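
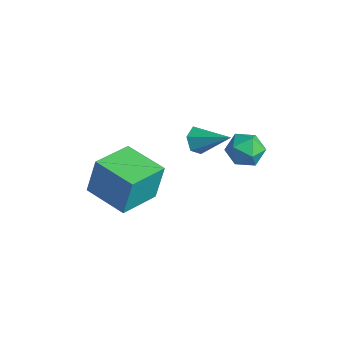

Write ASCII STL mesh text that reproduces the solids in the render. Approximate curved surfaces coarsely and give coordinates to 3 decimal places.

solid 
facet normal -0.972 -0.220 0.081
outer loop
vertex -3.273 -2.603 -2.006
vertex -3.723 -0.783 -2.462
vertex -3.313 -3.018 -3.624
endloop
endfacet
facet normal 0.234 -0.943 0.236
outer loop
vertex -1.457 -2.597 -3.778
vertex -3.273 -2.603 -2.006
vertex -3.313 -3.018 -3.624
endloop
endfacet
facet normal -0.972 -0.221 0.081
outer loop
vertex -3.313 -3.018 -3.624
vertex -3.723 -0.783 -2.462
vertex -3.764 -1.198 -4.079
endloop
endfacet
facet normal -0.024 -0.248 -0.968
outer loop
vertex -3.764 -1.198 -4.079
vertex -1.457 -2.597 -3.778
vertex -3.313 -3.018 -3.624
endloop
endfacet
facet normal 0.024 0.249 0.968
outer loop
vertex -3.273 -2.603 -2.006
vertex -1.867 -0.362 -2.616
vertex -3.723 -0.783 -2.462
endloop
endfacet
facet normal 0.234 -0.943 0.236
outer loop
vertex -1.416 -2.182 -2.161
vertex -3.273 -2.603 -2.006
vertex -1.457 -2.597 -3.778
endloop
endfacet
facet normal 0.025 0.248 0.968
outer loop
vertex -1.416 -2.182 -2.161
vertex -1.867 -0.362 -2.616
vertex -3.273 -2.603 -2.006
endloop
endfacet
facet normal -0.234 0.943 -0.236
outer loop
vertex -3.723 -0.783 -2.462
vertex -1.867 -0.362 -2.616
vertex -3.764 -1.198 -4.079
endloop
endfacet
facet normal -0.024 -0.249 -0.968
outer loop
vertex -1.907 -0.777 -4.234
vertex -1.457 -2.597 -3.778
vertex -3.764 -1.198 -4.079
endloop
endfacet
facet normal -0.234 0.943 -0.236
outer loop
vertex -3.764 -1.198 -4.079
vertex -1.867 -0.362 -2.616
vertex -1.907 -0.777 -4.234
endloop
endfacet
facet normal 0.972 0.220 -0.081
outer loop
vertex -1.907 -0.777 -4.234
vertex -1.416 -2.182 -2.161
vertex -1.457 -2.597 -3.778
endloop
endfacet
facet normal 0.972 0.221 -0.081
outer loop
vertex -1.867 -0.362 -2.616
vertex -1.416 -2.182 -2.161
vertex -1.907 -0.777 -4.234
endloop
endfacet
facet normal -0.771 -0.398 -0.497
outer loop
vertex -2.803 2.079 -3.937
vertex -3.196 2.172 -3.402
vertex -3.143 2.652 -3.868
endloop
endfacet
facet normal 0.613 0.442 -0.655
outer loop
vertex -2.803 2.079 -3.937
vertex -3.143 2.652 -3.868
vertex -1.884 2.848 -2.558
endloop
endfacet
facet normal -0.771 -0.398 -0.497
outer loop
vertex -3.143 2.652 -3.868
vertex -3.196 2.172 -3.402
vertex -3.536 2.745 -3.333
endloop
endfacet
facet normal 0.014 0.987 -0.161
outer loop
vertex -3.143 2.652 -3.868
vertex -3.536 2.745 -3.333
vertex -1.884 2.848 -2.558
endloop
endfacet
facet normal -0.772 -0.398 -0.496
outer loop
vertex -3.536 2.745 -3.333
vertex -3.196 2.172 -3.402
vertex -3.588 2.266 -2.868
endloop
endfacet
facet normal -0.348 0.672 0.653
outer loop
vertex -3.536 2.745 -3.333
vertex -3.588 2.266 -2.868
vertex -1.884 2.848 -2.558
endloop
endfacet
facet normal -0.772 -0.398 -0.496
outer loop
vertex -3.588 2.266 -2.868
vertex -3.196 2.172 -3.402
vertex -3.248 1.693 -2.937
endloop
endfacet
facet normal -0.114 -0.185 0.976
outer loop
vertex -3.588 2.266 -2.868
vertex -3.248 1.693 -2.937
vertex -1.884 2.848 -2.558
endloop
endfacet
facet normal -0.772 -0.398 -0.496
outer loop
vertex -3.248 1.693 -2.937
vertex -3.196 2.172 -3.402
vertex -2.856 1.599 -3.472
endloop
endfacet
facet normal 0.484 -0.730 0.483
outer loop
vertex -3.248 1.693 -2.937
vertex -2.856 1.599 -3.472
vertex -1.884 2.848 -2.558
endloop
endfacet
facet normal -0.771 -0.397 -0.498
outer loop
vertex -2.856 1.599 -3.472
vertex -3.196 2.172 -3.402
vertex -2.803 2.079 -3.937
endloop
endfacet
facet normal 0.847 -0.416 -0.332
outer loop
vertex -2.856 1.599 -3.472
vertex -2.803 2.079 -3.937
vertex -1.884 2.848 -2.558
endloop
endfacet
facet normal -0.525 0.804 -0.279
outer loop
vertex -0.849 3.368 -2.968
vertex -1.575 2.984 -2.708
vertex -1.123 3.47 -2.157
endloop
endfacet
facet normal 0.135 0.988 -0.079
outer loop
vertex -0.849 3.368 -2.968
vertex -1.123 3.47 -2.157
vertex -0.285 3.343 -2.316
endloop
endfacet
facet normal 0.596 0.635 -0.491
outer loop
vertex -0.849 3.368 -2.968
vertex -0.285 3.343 -2.316
vertex -0.219 2.779 -2.965
endloop
endfacet
facet normal 0.222 0.233 -0.947
outer loop
vertex -0.849 3.368 -2.968
vertex -0.219 2.779 -2.965
vertex -1.016 2.557 -3.207
endloop
endfacet
facet normal -0.470 0.337 -0.815
outer loop
vertex -0.849 3.368 -2.968
vertex -1.016 2.557 -3.207
vertex -1.575 2.984 -2.708
endloop
endfacet
facet normal 0.230 0.770 0.596
outer loop
vertex -0.285 3.343 -2.316
vertex -1.123 3.47 -2.157
vertex -0.664 2.943 -1.653
endloop
endfacet
facet normal -0.838 0.473 0.271
outer loop
vertex -1.123 3.47 -2.157
vertex -1.575 2.984 -2.708
vertex -1.461 2.721 -1.895
endloop
endfacet
facet normal -0.750 -0.282 -0.599
outer loop
vertex -1.575 2.984 -2.708
vertex -1.016 2.557 -3.207
vertex -1.395 2.157 -2.544
endloop
endfacet
facet normal 0.372 -0.452 -0.811
outer loop
vertex -1.016 2.557 -3.207
vertex -0.219 2.779 -2.965
vertex -0.557 2.03 -2.703
endloop
endfacet
facet normal 0.977 0.198 -0.073
outer loop
vertex -0.219 2.779 -2.965
vertex -0.285 3.343 -2.316
vertex -0.105 2.516 -2.152
endloop
endfacet
facet normal -0.222 -0.233 0.947
outer loop
vertex -0.831 2.132 -1.892
vertex -0.664 2.943 -1.653
vertex -1.461 2.721 -1.895
endloop
endfacet
facet normal -0.596 -0.635 0.491
outer loop
vertex -0.831 2.132 -1.892
vertex -1.461 2.721 -1.895
vertex -1.395 2.157 -2.544
endloop
endfacet
facet normal -0.135 -0.988 0.079
outer loop
vertex -0.831 2.132 -1.892
vertex -1.395 2.157 -2.544
vertex -0.557 2.03 -2.703
endloop
endfacet
facet normal 0.525 -0.804 0.279
outer loop
vertex -0.831 2.132 -1.892
vertex -0.557 2.03 -2.703
vertex -0.105 2.516 -2.152
endloop
endfacet
facet normal 0.470 -0.337 0.815
outer loop
vertex -0.831 2.132 -1.892
vertex -0.105 2.516 -2.152
vertex -0.664 2.943 -1.653
endloop
endfacet
facet normal -0.372 0.452 0.811
outer loop
vertex -1.461 2.721 -1.895
vertex -0.664 2.943 -1.653
vertex -1.123 3.47 -2.157
endloop
endfacet
facet normal -0.977 -0.198 0.073
outer loop
vertex -1.395 2.157 -2.544
vertex -1.461 2.721 -1.895
vertex -1.575 2.984 -2.708
endloop
endfacet
facet normal -0.230 -0.770 -0.596
outer loop
vertex -0.557 2.03 -2.703
vertex -1.395 2.157 -2.544
vertex -1.016 2.557 -3.207
endloop
endfacet
facet normal 0.838 -0.473 -0.271
outer loop
vertex -0.105 2.516 -2.152
vertex -0.557 2.03 -2.703
vertex -0.219 2.779 -2.965
endloop
endfacet
facet normal 0.750 0.282 0.599
outer loop
vertex -0.664 2.943 -1.653
vertex -0.105 2.516 -2.152
vertex -0.285 3.343 -2.316
endloop
endfacet

endsolid


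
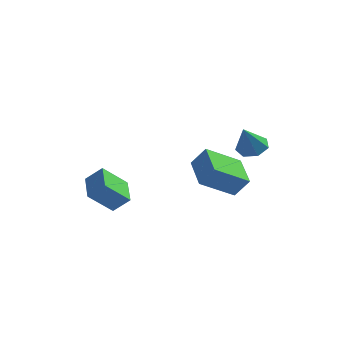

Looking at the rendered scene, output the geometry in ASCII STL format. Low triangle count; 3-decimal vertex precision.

solid 
facet normal -0.585 -0.045 -0.809
outer loop
vertex 1.291 -1.999 -0.49
vertex 0.335 -0.311 0.107
vertex 2.736 -0.787 -1.603
endloop
endfacet
facet normal 0.471 -0.832 -0.294
outer loop
vertex 3.485 -0.729 -0.567
vertex 1.291 -1.999 -0.49
vertex 2.736 -0.787 -1.603
endloop
endfacet
facet normal -0.586 -0.046 -0.809
outer loop
vertex 2.736 -0.787 -1.603
vertex 0.335 -0.311 0.107
vertex 1.779 0.901 -1.006
endloop
endfacet
facet normal 0.660 0.554 -0.508
outer loop
vertex 1.779 0.901 -1.006
vertex 3.485 -0.729 -0.567
vertex 2.736 -0.787 -1.603
endloop
endfacet
facet normal -0.660 -0.553 0.508
outer loop
vertex 1.291 -1.999 -0.49
vertex 1.084 -0.253 1.143
vertex 0.335 -0.311 0.107
endloop
endfacet
facet normal 0.471 -0.832 -0.294
outer loop
vertex 2.041 -1.941 0.546
vertex 1.291 -1.999 -0.49
vertex 3.485 -0.729 -0.567
endloop
endfacet
facet normal -0.659 -0.554 0.508
outer loop
vertex 2.041 -1.941 0.546
vertex 1.084 -0.253 1.143
vertex 1.291 -1.999 -0.49
endloop
endfacet
facet normal -0.471 0.832 0.294
outer loop
vertex 0.335 -0.311 0.107
vertex 1.084 -0.253 1.143
vertex 1.779 0.901 -1.006
endloop
endfacet
facet normal 0.660 0.553 -0.509
outer loop
vertex 2.529 0.959 0.03
vertex 3.485 -0.729 -0.567
vertex 1.779 0.901 -1.006
endloop
endfacet
facet normal -0.471 0.832 0.294
outer loop
vertex 1.779 0.901 -1.006
vertex 1.084 -0.253 1.143
vertex 2.529 0.959 0.03
endloop
endfacet
facet normal 0.586 0.045 0.809
outer loop
vertex 2.529 0.959 0.03
vertex 2.041 -1.941 0.546
vertex 3.485 -0.729 -0.567
endloop
endfacet
facet normal 0.585 0.046 0.810
outer loop
vertex 1.084 -0.253 1.143
vertex 2.041 -1.941 0.546
vertex 2.529 0.959 0.03
endloop
endfacet
facet normal 0.129 0.511 -0.850
outer loop
vertex 3.031 2.403 -0.141
vertex 2.535 3.077 0.189
vertex 3.424 2.953 0.249
endloop
endfacet
facet normal 0.725 -0.659 0.199
outer loop
vertex 3.031 2.403 -0.141
vertex 3.424 2.953 0.249
vertex 2.305 2.163 1.711
endloop
endfacet
facet normal 0.129 0.511 -0.850
outer loop
vertex 3.424 2.953 0.249
vertex 2.535 3.077 0.189
vertex 3.148 3.597 0.594
endloop
endfacet
facet normal 0.791 0.011 0.612
outer loop
vertex 3.424 2.953 0.249
vertex 3.148 3.597 0.594
vertex 2.305 2.163 1.711
endloop
endfacet
facet normal 0.128 0.511 -0.850
outer loop
vertex 3.148 3.597 0.594
vertex 2.535 3.077 0.189
vertex 2.41 3.849 0.634
endloop
endfacet
facet normal 0.221 0.515 0.828
outer loop
vertex 3.148 3.597 0.594
vertex 2.41 3.849 0.634
vertex 2.305 2.163 1.711
endloop
endfacet
facet normal 0.127 0.511 -0.850
outer loop
vertex 2.41 3.849 0.634
vertex 2.535 3.077 0.189
vertex 1.766 3.52 0.34
endloop
endfacet
facet normal -0.554 0.472 0.685
outer loop
vertex 2.41 3.849 0.634
vertex 1.766 3.52 0.34
vertex 2.305 2.163 1.711
endloop
endfacet
facet normal 0.128 0.512 -0.849
outer loop
vertex 1.766 3.52 0.34
vertex 2.535 3.077 0.189
vertex 1.701 2.858 -0.069
endloop
endfacet
facet normal -0.953 -0.086 0.290
outer loop
vertex 1.766 3.52 0.34
vertex 1.701 2.858 -0.069
vertex 2.305 2.163 1.711
endloop
endfacet
facet normal 0.129 0.511 -0.850
outer loop
vertex 1.701 2.858 -0.069
vertex 2.535 3.077 0.189
vertex 2.264 2.36 -0.283
endloop
endfacet
facet normal -0.674 -0.737 -0.059
outer loop
vertex 1.701 2.858 -0.069
vertex 2.264 2.36 -0.283
vertex 2.305 2.163 1.711
endloop
endfacet
facet normal 0.129 0.511 -0.850
outer loop
vertex 2.264 2.36 -0.283
vertex 2.535 3.077 0.189
vertex 3.031 2.403 -0.141
endloop
endfacet
facet normal 0.074 -0.992 -0.100
outer loop
vertex 2.264 2.36 -0.283
vertex 3.031 2.403 -0.141
vertex 2.305 2.163 1.711
endloop
endfacet
facet normal -0.561 -0.469 0.682
outer loop
vertex -3.369 -2.552 -1.025
vertex -4.056 -1.038 -0.548
vertex -4.24 -2.691 -1.838
endloop
endfacet
facet normal 0.397 -0.876 -0.276
outer loop
vertex -3.224 -1.842 -3.072
vertex -3.369 -2.552 -1.025
vertex -4.24 -2.691 -1.838
endloop
endfacet
facet normal -0.562 -0.469 0.681
outer loop
vertex -4.24 -2.691 -1.838
vertex -4.056 -1.038 -0.548
vertex -4.927 -1.177 -1.362
endloop
endfacet
facet normal -0.726 -0.116 -0.678
outer loop
vertex -4.927 -1.177 -1.362
vertex -3.224 -1.842 -3.072
vertex -4.24 -2.691 -1.838
endloop
endfacet
facet normal 0.726 0.116 0.678
outer loop
vertex -3.369 -2.552 -1.025
vertex -3.04 -0.189 -1.782
vertex -4.056 -1.038 -0.548
endloop
endfacet
facet normal 0.397 -0.875 -0.276
outer loop
vertex -2.353 -1.703 -2.258
vertex -3.369 -2.552 -1.025
vertex -3.224 -1.842 -3.072
endloop
endfacet
facet normal 0.726 0.116 0.678
outer loop
vertex -2.353 -1.703 -2.258
vertex -3.04 -0.189 -1.782
vertex -3.369 -2.552 -1.025
endloop
endfacet
facet normal -0.397 0.875 0.275
outer loop
vertex -4.056 -1.038 -0.548
vertex -3.04 -0.189 -1.782
vertex -4.927 -1.177 -1.362
endloop
endfacet
facet normal -0.726 -0.116 -0.678
outer loop
vertex -3.911 -0.328 -2.595
vertex -3.224 -1.842 -3.072
vertex -4.927 -1.177 -1.362
endloop
endfacet
facet normal -0.397 0.875 0.276
outer loop
vertex -4.927 -1.177 -1.362
vertex -3.04 -0.189 -1.782
vertex -3.911 -0.328 -2.595
endloop
endfacet
facet normal 0.562 0.470 -0.681
outer loop
vertex -3.911 -0.328 -2.595
vertex -2.353 -1.703 -2.258
vertex -3.224 -1.842 -3.072
endloop
endfacet
facet normal 0.561 0.469 -0.682
outer loop
vertex -3.04 -0.189 -1.782
vertex -2.353 -1.703 -2.258
vertex -3.911 -0.328 -2.595
endloop
endfacet

endsolid


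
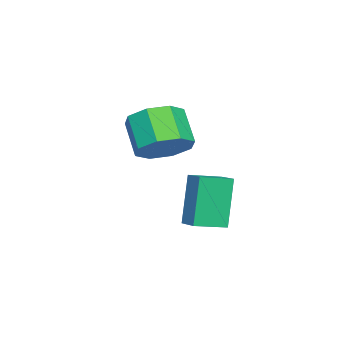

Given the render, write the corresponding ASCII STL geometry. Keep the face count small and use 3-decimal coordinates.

solid 
facet normal 0.514 0.423 -0.746
outer loop
vertex 2.751 -2.22 0.138
vertex 1.911 -2.249 -0.457
vertex 2.311 -1.568 0.204
endloop
endfacet
facet normal 0.652 0.373 0.660
outer loop
vertex 2.751 -2.22 0.138
vertex 2.311 -1.568 0.204
vertex 1.97 -2.862 1.273
endloop
endfacet
facet normal 0.651 0.374 0.660
outer loop
vertex 1.97 -2.862 1.273
vertex 2.311 -1.568 0.204
vertex 1.53 -2.21 1.338
endloop
endfacet
facet normal -0.515 -0.422 0.747
outer loop
vertex 1.97 -2.862 1.273
vertex 1.53 -2.21 1.338
vertex 1.129 -2.891 0.677
endloop
endfacet
facet normal 0.514 0.422 -0.746
outer loop
vertex 2.311 -1.568 0.204
vertex 1.911 -2.249 -0.457
vertex 1.637 -1.316 -0.118
endloop
endfacet
facet normal 0.066 0.848 0.526
outer loop
vertex 2.311 -1.568 0.204
vertex 1.637 -1.316 -0.118
vertex 1.53 -2.21 1.338
endloop
endfacet
facet normal 0.067 0.848 0.526
outer loop
vertex 1.53 -2.21 1.338
vertex 1.637 -1.316 -0.118
vertex 0.856 -1.958 1.017
endloop
endfacet
facet normal -0.514 -0.422 0.747
outer loop
vertex 1.53 -2.21 1.338
vertex 0.856 -1.958 1.017
vertex 1.129 -2.891 0.677
endloop
endfacet
facet normal 0.514 0.422 -0.747
outer loop
vertex 1.637 -1.316 -0.118
vertex 1.911 -2.249 -0.457
vertex 1.123 -1.61 -0.638
endloop
endfacet
facet normal -0.557 0.826 0.084
outer loop
vertex 1.637 -1.316 -0.118
vertex 1.123 -1.61 -0.638
vertex 0.856 -1.958 1.017
endloop
endfacet
facet normal -0.557 0.826 0.084
outer loop
vertex 0.856 -1.958 1.017
vertex 1.123 -1.61 -0.638
vertex 0.342 -2.252 0.497
endloop
endfacet
facet normal -0.514 -0.422 0.747
outer loop
vertex 0.856 -1.958 1.017
vertex 0.342 -2.252 0.497
vertex 1.129 -2.891 0.677
endloop
endfacet
facet normal 0.514 0.423 -0.746
outer loop
vertex 1.123 -1.61 -0.638
vertex 1.911 -2.249 -0.457
vertex 1.07 -2.278 -1.053
endloop
endfacet
facet normal -0.855 0.321 -0.407
outer loop
vertex 1.123 -1.61 -0.638
vertex 1.07 -2.278 -1.053
vertex 0.342 -2.252 0.497
endloop
endfacet
facet normal -0.855 0.321 -0.407
outer loop
vertex 0.342 -2.252 0.497
vertex 1.07 -2.278 -1.053
vertex 0.289 -2.92 0.082
endloop
endfacet
facet normal -0.514 -0.423 0.746
outer loop
vertex 0.342 -2.252 0.497
vertex 0.289 -2.92 0.082
vertex 1.129 -2.891 0.677
endloop
endfacet
facet normal 0.515 0.422 -0.747
outer loop
vertex 1.07 -2.278 -1.053
vertex 1.911 -2.249 -0.457
vertex 1.51 -2.93 -1.118
endloop
endfacet
facet normal -0.652 -0.374 -0.660
outer loop
vertex 1.07 -2.278 -1.053
vertex 1.51 -2.93 -1.118
vertex 0.289 -2.92 0.082
endloop
endfacet
facet normal -0.652 -0.373 -0.660
outer loop
vertex 0.289 -2.92 0.082
vertex 1.51 -2.93 -1.118
vertex 0.729 -3.572 0.016
endloop
endfacet
facet normal -0.514 -0.423 0.746
outer loop
vertex 0.289 -2.92 0.082
vertex 0.729 -3.572 0.016
vertex 1.129 -2.891 0.677
endloop
endfacet
facet normal 0.514 0.422 -0.747
outer loop
vertex 1.51 -2.93 -1.118
vertex 1.911 -2.249 -0.457
vertex 2.184 -3.182 -0.797
endloop
endfacet
facet normal -0.067 -0.848 -0.526
outer loop
vertex 1.51 -2.93 -1.118
vertex 2.184 -3.182 -0.797
vertex 0.729 -3.572 0.016
endloop
endfacet
facet normal -0.066 -0.848 -0.525
outer loop
vertex 0.729 -3.572 0.016
vertex 2.184 -3.182 -0.797
vertex 1.403 -3.824 0.338
endloop
endfacet
facet normal -0.514 -0.422 0.746
outer loop
vertex 0.729 -3.572 0.016
vertex 1.403 -3.824 0.338
vertex 1.129 -2.891 0.677
endloop
endfacet
facet normal 0.514 0.422 -0.747
outer loop
vertex 2.184 -3.182 -0.797
vertex 1.911 -2.249 -0.457
vertex 2.698 -2.888 -0.277
endloop
endfacet
facet normal 0.557 -0.826 -0.084
outer loop
vertex 2.184 -3.182 -0.797
vertex 2.698 -2.888 -0.277
vertex 1.403 -3.824 0.338
endloop
endfacet
facet normal 0.557 -0.826 -0.084
outer loop
vertex 1.403 -3.824 0.338
vertex 2.698 -2.888 -0.277
vertex 1.917 -3.53 0.858
endloop
endfacet
facet normal -0.514 -0.422 0.747
outer loop
vertex 1.403 -3.824 0.338
vertex 1.917 -3.53 0.858
vertex 1.129 -2.891 0.677
endloop
endfacet
facet normal 0.514 0.423 -0.746
outer loop
vertex 2.698 -2.888 -0.277
vertex 1.911 -2.249 -0.457
vertex 2.751 -2.22 0.138
endloop
endfacet
facet normal 0.855 -0.321 0.407
outer loop
vertex 2.698 -2.888 -0.277
vertex 2.751 -2.22 0.138
vertex 1.917 -3.53 0.858
endloop
endfacet
facet normal 0.855 -0.321 0.407
outer loop
vertex 1.917 -3.53 0.858
vertex 2.751 -2.22 0.138
vertex 1.97 -2.862 1.273
endloop
endfacet
facet normal -0.514 -0.423 0.746
outer loop
vertex 1.917 -3.53 0.858
vertex 1.97 -2.862 1.273
vertex 1.129 -2.891 0.677
endloop
endfacet
facet normal -0.711 -0.665 -0.227
outer loop
vertex 0.889 -1.809 -1.932
vertex 0.103 -0.883 -2.182
vertex 1.521 -1.809 -3.913
endloop
endfacet
facet normal 0.634 -0.747 0.202
outer loop
vertex 2.197 -1.177 -3.698
vertex 0.889 -1.809 -1.932
vertex 1.521 -1.809 -3.913
endloop
endfacet
facet normal -0.711 -0.665 -0.227
outer loop
vertex 1.521 -1.809 -3.913
vertex 0.103 -0.883 -2.182
vertex 0.735 -0.883 -4.164
endloop
endfacet
facet normal 0.304 -0.001 -0.953
outer loop
vertex 0.735 -0.883 -4.164
vertex 2.197 -1.177 -3.698
vertex 1.521 -1.809 -3.913
endloop
endfacet
facet normal -0.303 0.000 0.953
outer loop
vertex 0.889 -1.809 -1.932
vertex 0.779 -0.251 -1.967
vertex 0.103 -0.883 -2.182
endloop
endfacet
facet normal 0.634 -0.747 0.202
outer loop
vertex 1.565 -1.177 -1.716
vertex 0.889 -1.809 -1.932
vertex 2.197 -1.177 -3.698
endloop
endfacet
facet normal -0.304 -0.000 0.953
outer loop
vertex 1.565 -1.177 -1.716
vertex 0.779 -0.251 -1.967
vertex 0.889 -1.809 -1.932
endloop
endfacet
facet normal -0.634 0.747 -0.202
outer loop
vertex 0.103 -0.883 -2.182
vertex 0.779 -0.251 -1.967
vertex 0.735 -0.883 -4.164
endloop
endfacet
facet normal 0.304 0.001 -0.953
outer loop
vertex 1.411 -0.251 -3.948
vertex 2.197 -1.177 -3.698
vertex 0.735 -0.883 -4.164
endloop
endfacet
facet normal -0.634 0.747 -0.202
outer loop
vertex 0.735 -0.883 -4.164
vertex 0.779 -0.251 -1.967
vertex 1.411 -0.251 -3.948
endloop
endfacet
facet normal 0.711 0.665 0.227
outer loop
vertex 1.411 -0.251 -3.948
vertex 1.565 -1.177 -1.716
vertex 2.197 -1.177 -3.698
endloop
endfacet
facet normal 0.711 0.665 0.227
outer loop
vertex 0.779 -0.251 -1.967
vertex 1.565 -1.177 -1.716
vertex 1.411 -0.251 -3.948
endloop
endfacet

endsolid


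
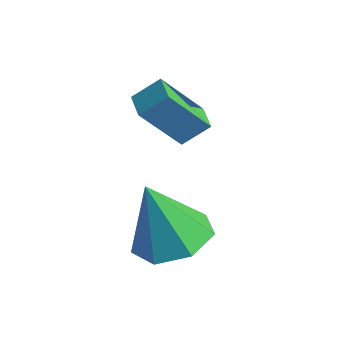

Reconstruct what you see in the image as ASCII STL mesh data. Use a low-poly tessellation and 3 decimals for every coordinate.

solid 
facet normal 0.229 0.230 -0.946
outer loop
vertex -0.243 2.03 1.355
vertex -1.047 1.444 1.018
vertex -1.039 2.464 1.268
endloop
endfacet
facet normal 0.286 0.663 0.692
outer loop
vertex -0.243 2.03 1.355
vertex -1.039 2.464 1.268
vertex -1.493 0.996 2.862
endloop
endfacet
facet normal 0.230 0.230 -0.946
outer loop
vertex -1.039 2.464 1.268
vertex -1.047 1.444 1.018
vertex -1.841 2.13 0.992
endloop
endfacet
facet normal -0.475 0.711 0.519
outer loop
vertex -1.039 2.464 1.268
vertex -1.841 2.13 0.992
vertex -1.493 0.996 2.862
endloop
endfacet
facet normal 0.229 0.230 -0.946
outer loop
vertex -1.841 2.13 0.992
vertex -1.047 1.444 1.018
vertex -2.045 1.28 0.736
endloop
endfacet
facet normal -0.952 0.148 0.267
outer loop
vertex -1.841 2.13 0.992
vertex -2.045 1.28 0.736
vertex -1.493 0.996 2.862
endloop
endfacet
facet normal 0.229 0.230 -0.946
outer loop
vertex -2.045 1.28 0.736
vertex -1.047 1.444 1.018
vertex -1.496 0.553 0.692
endloop
endfacet
facet normal -0.788 -0.603 0.124
outer loop
vertex -2.045 1.28 0.736
vertex -1.496 0.553 0.692
vertex -1.493 0.996 2.862
endloop
endfacet
facet normal 0.229 0.231 -0.946
outer loop
vertex -1.496 0.553 0.692
vertex -1.047 1.444 1.018
vertex -0.609 0.498 0.893
endloop
endfacet
facet normal -0.106 -0.974 0.199
outer loop
vertex -1.496 0.553 0.692
vertex -0.609 0.498 0.893
vertex -1.493 0.996 2.862
endloop
endfacet
facet normal 0.230 0.231 -0.945
outer loop
vertex -0.609 0.498 0.893
vertex -1.047 1.444 1.018
vertex -0.052 1.155 1.189
endloop
endfacet
facet normal 0.581 -0.688 0.435
outer loop
vertex -0.609 0.498 0.893
vertex -0.052 1.155 1.189
vertex -1.493 0.996 2.862
endloop
endfacet
facet normal 0.229 0.229 -0.946
outer loop
vertex -0.052 1.155 1.189
vertex -1.047 1.444 1.018
vertex -0.243 2.03 1.355
endloop
endfacet
facet normal 0.755 0.041 0.654
outer loop
vertex -0.052 1.155 1.189
vertex -0.243 2.03 1.355
vertex -1.493 0.996 2.862
endloop
endfacet
facet normal -0.883 0.465 0.061
outer loop
vertex -3.288 3.007 4.615
vertex -2.865 3.985 3.278
vertex -3.651 2.392 4.051
endloop
endfacet
facet normal -0.247 -0.572 0.782
outer loop
vertex -2.935 2.015 4.002
vertex -3.288 3.007 4.615
vertex -3.651 2.392 4.051
endloop
endfacet
facet normal -0.883 0.465 0.060
outer loop
vertex -3.651 2.392 4.051
vertex -2.865 3.985 3.278
vertex -3.227 3.37 2.714
endloop
endfacet
facet normal -0.398 -0.676 -0.620
outer loop
vertex -3.227 3.37 2.714
vertex -2.935 2.015 4.002
vertex -3.651 2.392 4.051
endloop
endfacet
facet normal 0.398 0.676 0.620
outer loop
vertex -3.288 3.007 4.615
vertex -2.149 3.608 3.229
vertex -2.865 3.985 3.278
endloop
endfacet
facet normal -0.248 -0.572 0.782
outer loop
vertex -2.573 2.63 4.566
vertex -3.288 3.007 4.615
vertex -2.935 2.015 4.002
endloop
endfacet
facet normal 0.399 0.675 0.620
outer loop
vertex -2.573 2.63 4.566
vertex -2.149 3.608 3.229
vertex -3.288 3.007 4.615
endloop
endfacet
facet normal 0.247 0.572 -0.782
outer loop
vertex -2.865 3.985 3.278
vertex -2.149 3.608 3.229
vertex -3.227 3.37 2.714
endloop
endfacet
facet normal -0.399 -0.676 -0.620
outer loop
vertex -2.512 2.993 2.665
vertex -2.935 2.015 4.002
vertex -3.227 3.37 2.714
endloop
endfacet
facet normal 0.248 0.571 -0.782
outer loop
vertex -3.227 3.37 2.714
vertex -2.149 3.608 3.229
vertex -2.512 2.993 2.665
endloop
endfacet
facet normal 0.883 -0.465 -0.060
outer loop
vertex -2.512 2.993 2.665
vertex -2.573 2.63 4.566
vertex -2.935 2.015 4.002
endloop
endfacet
facet normal 0.883 -0.466 -0.061
outer loop
vertex -2.149 3.608 3.229
vertex -2.573 2.63 4.566
vertex -2.512 2.993 2.665
endloop
endfacet

endsolid


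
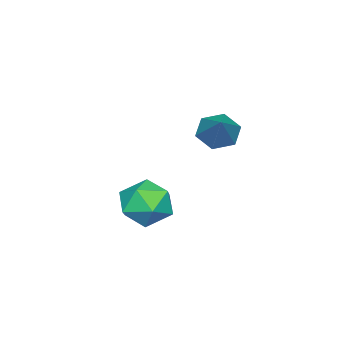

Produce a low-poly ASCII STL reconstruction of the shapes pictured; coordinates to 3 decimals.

solid 
facet normal -0.674 -0.422 -0.607
outer loop
vertex 1.681 1.873 2.515
vertex 1.14 1.817 3.155
vertex 1.147 2.503 2.67
endloop
endfacet
facet normal 0.588 0.625 -0.513
outer loop
vertex 1.681 1.873 2.515
vertex 1.147 2.503 2.67
vertex 2.46 2.643 4.345
endloop
endfacet
facet normal -0.673 -0.422 -0.607
outer loop
vertex 1.147 2.503 2.67
vertex 1.14 1.817 3.155
vertex 0.606 2.446 3.31
endloop
endfacet
facet normal -0.105 0.994 -0.001
outer loop
vertex 1.147 2.503 2.67
vertex 0.606 2.446 3.31
vertex 2.46 2.643 4.345
endloop
endfacet
facet normal -0.673 -0.422 -0.607
outer loop
vertex 0.606 2.446 3.31
vertex 1.14 1.817 3.155
vertex 0.599 1.76 3.795
endloop
endfacet
facet normal -0.459 0.516 0.723
outer loop
vertex 0.606 2.446 3.31
vertex 0.599 1.76 3.795
vertex 2.46 2.643 4.345
endloop
endfacet
facet normal -0.673 -0.422 -0.607
outer loop
vertex 0.599 1.76 3.795
vertex 1.14 1.817 3.155
vertex 1.133 1.131 3.64
endloop
endfacet
facet normal -0.119 -0.332 0.936
outer loop
vertex 0.599 1.76 3.795
vertex 1.133 1.131 3.64
vertex 2.46 2.643 4.345
endloop
endfacet
facet normal -0.674 -0.422 -0.607
outer loop
vertex 1.133 1.131 3.64
vertex 1.14 1.817 3.155
vertex 1.674 1.187 3.0
endloop
endfacet
facet normal 0.574 -0.701 0.424
outer loop
vertex 1.133 1.131 3.64
vertex 1.674 1.187 3.0
vertex 2.46 2.643 4.345
endloop
endfacet
facet normal -0.674 -0.422 -0.607
outer loop
vertex 1.674 1.187 3.0
vertex 1.14 1.817 3.155
vertex 1.681 1.873 2.515
endloop
endfacet
facet normal 0.927 -0.222 -0.301
outer loop
vertex 1.674 1.187 3.0
vertex 1.681 1.873 2.515
vertex 2.46 2.643 4.345
endloop
endfacet
facet normal -0.913 -0.260 0.314
outer loop
vertex 1.075 -0.226 -0.616
vertex 1.315 -1.336 -0.836
vertex 1.546 -0.89 0.206
endloop
endfacet
facet normal -0.684 0.324 0.654
outer loop
vertex 1.075 -0.226 -0.616
vertex 1.546 -0.89 0.206
vertex 1.917 0.195 0.056
endloop
endfacet
facet normal -0.543 0.823 0.165
outer loop
vertex 1.075 -0.226 -0.616
vertex 1.917 0.195 0.056
vertex 1.914 0.42 -1.079
endloop
endfacet
facet normal -0.686 0.548 -0.478
outer loop
vertex 1.075 -0.226 -0.616
vertex 1.914 0.42 -1.079
vertex 1.542 -0.526 -1.63
endloop
endfacet
facet normal -0.915 -0.121 -0.385
outer loop
vertex 1.075 -0.226 -0.616
vertex 1.542 -0.526 -1.63
vertex 1.315 -1.336 -0.836
endloop
endfacet
facet normal -0.072 0.161 0.984
outer loop
vertex 1.917 0.195 0.056
vertex 1.546 -0.89 0.206
vertex 2.678 -0.654 0.25
endloop
endfacet
facet normal -0.443 -0.784 0.434
outer loop
vertex 1.546 -0.89 0.206
vertex 1.315 -1.336 -0.836
vertex 2.306 -1.6 -0.301
endloop
endfacet
facet normal -0.446 -0.560 -0.698
outer loop
vertex 1.315 -1.336 -0.836
vertex 1.542 -0.526 -1.63
vertex 2.303 -1.375 -1.436
endloop
endfacet
facet normal -0.076 0.524 -0.848
outer loop
vertex 1.542 -0.526 -1.63
vertex 1.914 0.42 -1.079
vertex 2.674 -0.29 -1.586
endloop
endfacet
facet normal 0.155 0.969 0.192
outer loop
vertex 1.914 0.42 -1.079
vertex 1.917 0.195 0.056
vertex 2.905 0.156 -0.544
endloop
endfacet
facet normal 0.686 -0.548 0.478
outer loop
vertex 3.145 -0.954 -0.764
vertex 2.678 -0.654 0.25
vertex 2.306 -1.6 -0.301
endloop
endfacet
facet normal 0.543 -0.823 -0.165
outer loop
vertex 3.145 -0.954 -0.764
vertex 2.306 -1.6 -0.301
vertex 2.303 -1.375 -1.436
endloop
endfacet
facet normal 0.684 -0.324 -0.654
outer loop
vertex 3.145 -0.954 -0.764
vertex 2.303 -1.375 -1.436
vertex 2.674 -0.29 -1.586
endloop
endfacet
facet normal 0.913 0.260 -0.314
outer loop
vertex 3.145 -0.954 -0.764
vertex 2.674 -0.29 -1.586
vertex 2.905 0.156 -0.544
endloop
endfacet
facet normal 0.915 0.121 0.385
outer loop
vertex 3.145 -0.954 -0.764
vertex 2.905 0.156 -0.544
vertex 2.678 -0.654 0.25
endloop
endfacet
facet normal 0.076 -0.524 0.848
outer loop
vertex 2.306 -1.6 -0.301
vertex 2.678 -0.654 0.25
vertex 1.546 -0.89 0.206
endloop
endfacet
facet normal -0.155 -0.969 -0.192
outer loop
vertex 2.303 -1.375 -1.436
vertex 2.306 -1.6 -0.301
vertex 1.315 -1.336 -0.836
endloop
endfacet
facet normal 0.072 -0.161 -0.984
outer loop
vertex 2.674 -0.29 -1.586
vertex 2.303 -1.375 -1.436
vertex 1.542 -0.526 -1.63
endloop
endfacet
facet normal 0.443 0.784 -0.434
outer loop
vertex 2.905 0.156 -0.544
vertex 2.674 -0.29 -1.586
vertex 1.914 0.42 -1.079
endloop
endfacet
facet normal 0.446 0.560 0.698
outer loop
vertex 2.678 -0.654 0.25
vertex 2.905 0.156 -0.544
vertex 1.917 0.195 0.056
endloop
endfacet

endsolid


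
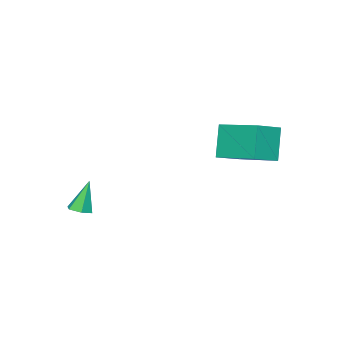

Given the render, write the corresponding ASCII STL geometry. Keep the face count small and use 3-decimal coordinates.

solid 
facet normal 0.327 -0.045 -0.944
outer loop
vertex 2.701 -1.566 -4.292
vertex 2.221 -1.464 -4.463
vertex 2.552 -1.074 -4.367
endloop
endfacet
facet normal 0.765 0.317 0.561
outer loop
vertex 2.701 -1.566 -4.292
vertex 2.552 -1.074 -4.367
vertex 1.739 -1.396 -3.077
endloop
endfacet
facet normal 0.328 -0.046 -0.943
outer loop
vertex 2.552 -1.074 -4.367
vertex 2.221 -1.464 -4.463
vertex 2.072 -0.971 -4.539
endloop
endfacet
facet normal 0.097 0.950 0.298
outer loop
vertex 2.552 -1.074 -4.367
vertex 2.072 -0.971 -4.539
vertex 1.739 -1.396 -3.077
endloop
endfacet
facet normal 0.328 -0.046 -0.943
outer loop
vertex 2.072 -0.971 -4.539
vertex 2.221 -1.464 -4.463
vertex 1.741 -1.361 -4.635
endloop
endfacet
facet normal -0.764 0.645 0.014
outer loop
vertex 2.072 -0.971 -4.539
vertex 1.741 -1.361 -4.635
vertex 1.739 -1.396 -3.077
endloop
endfacet
facet normal 0.329 -0.044 -0.943
outer loop
vertex 1.741 -1.361 -4.635
vertex 2.221 -1.464 -4.463
vertex 1.891 -1.853 -4.56
endloop
endfacet
facet normal -0.956 -0.293 -0.008
outer loop
vertex 1.741 -1.361 -4.635
vertex 1.891 -1.853 -4.56
vertex 1.739 -1.396 -3.077
endloop
endfacet
facet normal 0.329 -0.044 -0.943
outer loop
vertex 1.891 -1.853 -4.56
vertex 2.221 -1.464 -4.463
vertex 2.37 -1.956 -4.388
endloop
endfacet
facet normal -0.290 -0.923 0.255
outer loop
vertex 1.891 -1.853 -4.56
vertex 2.37 -1.956 -4.388
vertex 1.739 -1.396 -3.077
endloop
endfacet
facet normal 0.327 -0.045 -0.944
outer loop
vertex 2.37 -1.956 -4.388
vertex 2.221 -1.464 -4.463
vertex 2.701 -1.566 -4.292
endloop
endfacet
facet normal 0.572 -0.618 0.539
outer loop
vertex 2.37 -1.956 -4.388
vertex 2.701 -1.566 -4.292
vertex 1.739 -1.396 -3.077
endloop
endfacet
facet normal -0.928 0.164 -0.333
outer loop
vertex -3.605 1.696 -1.082
vertex -3.438 3.666 -0.577
vertex -3.021 2.023 -2.547
endloop
endfacet
facet normal -0.082 -0.965 -0.248
outer loop
vertex -1.842 1.814 -2.123
vertex -3.605 1.696 -1.082
vertex -3.021 2.023 -2.547
endloop
endfacet
facet normal -0.928 0.164 -0.334
outer loop
vertex -3.021 2.023 -2.547
vertex -3.438 3.666 -0.577
vertex -2.854 3.992 -2.041
endloop
endfacet
facet normal 0.363 0.203 -0.909
outer loop
vertex -2.854 3.992 -2.041
vertex -1.842 1.814 -2.123
vertex -3.021 2.023 -2.547
endloop
endfacet
facet normal -0.363 -0.202 0.910
outer loop
vertex -3.605 1.696 -1.082
vertex -2.259 3.457 -0.153
vertex -3.438 3.666 -0.577
endloop
endfacet
facet normal -0.082 -0.965 -0.248
outer loop
vertex -2.426 1.488 -0.659
vertex -3.605 1.696 -1.082
vertex -1.842 1.814 -2.123
endloop
endfacet
facet normal -0.362 -0.203 0.910
outer loop
vertex -2.426 1.488 -0.659
vertex -2.259 3.457 -0.153
vertex -3.605 1.696 -1.082
endloop
endfacet
facet normal 0.082 0.965 0.248
outer loop
vertex -3.438 3.666 -0.577
vertex -2.259 3.457 -0.153
vertex -2.854 3.992 -2.041
endloop
endfacet
facet normal 0.362 0.203 -0.910
outer loop
vertex -1.675 3.784 -1.618
vertex -1.842 1.814 -2.123
vertex -2.854 3.992 -2.041
endloop
endfacet
facet normal 0.081 0.965 0.248
outer loop
vertex -2.854 3.992 -2.041
vertex -2.259 3.457 -0.153
vertex -1.675 3.784 -1.618
endloop
endfacet
facet normal 0.928 -0.164 0.334
outer loop
vertex -1.675 3.784 -1.618
vertex -2.426 1.488 -0.659
vertex -1.842 1.814 -2.123
endloop
endfacet
facet normal 0.928 -0.164 0.333
outer loop
vertex -2.259 3.457 -0.153
vertex -2.426 1.488 -0.659
vertex -1.675 3.784 -1.618
endloop
endfacet

endsolid


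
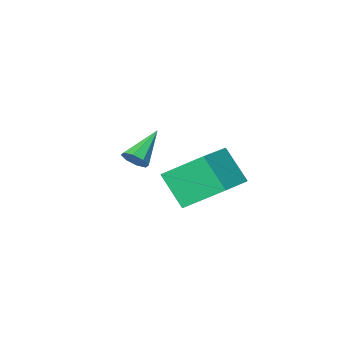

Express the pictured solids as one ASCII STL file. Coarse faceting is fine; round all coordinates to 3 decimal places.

solid 
facet normal 0.763 0.347 -0.545
outer loop
vertex 3.101 -1.548 3.927
vertex 2.744 -1.399 3.522
vertex 2.954 -1.148 3.976
endloop
endfacet
facet normal 0.288 -0.012 0.958
outer loop
vertex 3.101 -1.548 3.927
vertex 2.954 -1.148 3.976
vertex 1.516 -1.961 4.398
endloop
endfacet
facet normal 0.763 0.348 -0.545
outer loop
vertex 2.954 -1.148 3.976
vertex 2.744 -1.399 3.522
vertex 2.684 -0.896 3.759
endloop
endfacet
facet normal -0.097 0.588 0.803
outer loop
vertex 2.954 -1.148 3.976
vertex 2.684 -0.896 3.759
vertex 1.516 -1.961 4.398
endloop
endfacet
facet normal 0.763 0.348 -0.545
outer loop
vertex 2.684 -0.896 3.759
vertex 2.744 -1.399 3.522
vertex 2.449 -0.939 3.403
endloop
endfacet
facet normal -0.561 0.781 0.276
outer loop
vertex 2.684 -0.896 3.759
vertex 2.449 -0.939 3.403
vertex 1.516 -1.961 4.398
endloop
endfacet
facet normal 0.763 0.348 -0.545
outer loop
vertex 2.449 -0.939 3.403
vertex 2.744 -1.399 3.522
vertex 2.387 -1.251 3.117
endloop
endfacet
facet normal -0.833 0.454 -0.315
outer loop
vertex 2.449 -0.939 3.403
vertex 2.387 -1.251 3.117
vertex 1.516 -1.961 4.398
endloop
endfacet
facet normal 0.762 0.350 -0.544
outer loop
vertex 2.387 -1.251 3.117
vertex 2.744 -1.399 3.522
vertex 2.535 -1.651 3.067
endloop
endfacet
facet normal -0.755 -0.201 -0.625
outer loop
vertex 2.387 -1.251 3.117
vertex 2.535 -1.651 3.067
vertex 1.516 -1.961 4.398
endloop
endfacet
facet normal 0.763 0.349 -0.544
outer loop
vertex 2.535 -1.651 3.067
vertex 2.744 -1.399 3.522
vertex 2.805 -1.903 3.284
endloop
endfacet
facet normal -0.370 -0.801 -0.470
outer loop
vertex 2.535 -1.651 3.067
vertex 2.805 -1.903 3.284
vertex 1.516 -1.961 4.398
endloop
endfacet
facet normal 0.763 0.349 -0.544
outer loop
vertex 2.805 -1.903 3.284
vertex 2.744 -1.399 3.522
vertex 3.039 -1.86 3.64
endloop
endfacet
facet normal 0.095 -0.994 0.058
outer loop
vertex 2.805 -1.903 3.284
vertex 3.039 -1.86 3.64
vertex 1.516 -1.961 4.398
endloop
endfacet
facet normal 0.763 0.349 -0.544
outer loop
vertex 3.039 -1.86 3.64
vertex 2.744 -1.399 3.522
vertex 3.101 -1.548 3.927
endloop
endfacet
facet normal 0.367 -0.668 0.647
outer loop
vertex 3.039 -1.86 3.64
vertex 3.101 -1.548 3.927
vertex 1.516 -1.961 4.398
endloop
endfacet
facet normal -0.519 0.595 0.614
outer loop
vertex -2.779 -4.309 1.1
vertex -1.268 -3.425 1.522
vertex -3.068 -3.176 -0.242
endloop
endfacet
facet normal -0.839 -0.491 -0.234
outer loop
vertex -1.952 -4.455 -1.562
vertex -2.779 -4.309 1.1
vertex -3.068 -3.176 -0.242
endloop
endfacet
facet normal -0.519 0.595 0.614
outer loop
vertex -3.068 -3.176 -0.242
vertex -1.268 -3.425 1.522
vertex -1.557 -2.292 0.18
endloop
endfacet
facet normal -0.162 0.637 -0.754
outer loop
vertex -1.557 -2.292 0.18
vertex -1.952 -4.455 -1.562
vertex -3.068 -3.176 -0.242
endloop
endfacet
facet normal 0.162 -0.637 0.754
outer loop
vertex -2.779 -4.309 1.1
vertex -0.152 -4.704 0.202
vertex -1.268 -3.425 1.522
endloop
endfacet
facet normal -0.839 -0.491 -0.234
outer loop
vertex -1.663 -5.588 -0.22
vertex -2.779 -4.309 1.1
vertex -1.952 -4.455 -1.562
endloop
endfacet
facet normal 0.162 -0.637 0.754
outer loop
vertex -1.663 -5.588 -0.22
vertex -0.152 -4.704 0.202
vertex -2.779 -4.309 1.1
endloop
endfacet
facet normal 0.839 0.491 0.234
outer loop
vertex -1.268 -3.425 1.522
vertex -0.152 -4.704 0.202
vertex -1.557 -2.292 0.18
endloop
endfacet
facet normal -0.162 0.637 -0.754
outer loop
vertex -0.441 -3.571 -1.14
vertex -1.952 -4.455 -1.562
vertex -1.557 -2.292 0.18
endloop
endfacet
facet normal 0.839 0.491 0.234
outer loop
vertex -1.557 -2.292 0.18
vertex -0.152 -4.704 0.202
vertex -0.441 -3.571 -1.14
endloop
endfacet
facet normal 0.519 -0.595 -0.614
outer loop
vertex -0.441 -3.571 -1.14
vertex -1.663 -5.588 -0.22
vertex -1.952 -4.455 -1.562
endloop
endfacet
facet normal 0.519 -0.595 -0.614
outer loop
vertex -0.152 -4.704 0.202
vertex -1.663 -5.588 -0.22
vertex -0.441 -3.571 -1.14
endloop
endfacet

endsolid


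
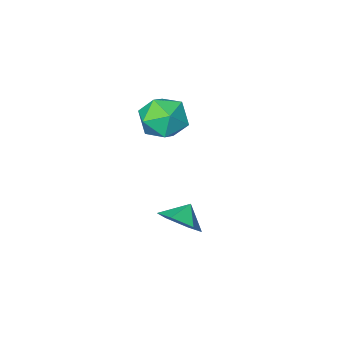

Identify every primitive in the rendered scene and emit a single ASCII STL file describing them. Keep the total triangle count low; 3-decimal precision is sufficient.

solid 
facet normal -0.347 -0.364 0.865
outer loop
vertex 0.287 0.303 3.11
vertex 0.561 -0.767 2.77
vertex 1.333 -0.128 3.348
endloop
endfacet
facet normal -0.093 0.299 0.950
outer loop
vertex 0.287 0.303 3.11
vertex 1.333 -0.128 3.348
vertex 1.227 0.967 2.993
endloop
endfacet
facet normal -0.453 0.731 0.511
outer loop
vertex 0.287 0.303 3.11
vertex 1.227 0.967 2.993
vertex 0.389 1.005 2.196
endloop
endfacet
facet normal -0.929 0.336 0.155
outer loop
vertex 0.287 0.303 3.11
vertex 0.389 1.005 2.196
vertex -0.022 -0.067 2.059
endloop
endfacet
facet normal -0.863 -0.340 0.373
outer loop
vertex 0.287 0.303 3.11
vertex -0.022 -0.067 2.059
vertex 0.561 -0.767 2.77
endloop
endfacet
facet normal 0.592 0.300 0.748
outer loop
vertex 1.227 0.967 2.993
vertex 1.333 -0.128 3.348
vertex 2.082 0.307 2.581
endloop
endfacet
facet normal 0.181 -0.771 0.611
outer loop
vertex 1.333 -0.128 3.348
vertex 0.561 -0.767 2.77
vertex 1.671 -0.765 2.444
endloop
endfacet
facet normal -0.655 -0.733 -0.185
outer loop
vertex 0.561 -0.767 2.77
vertex -0.022 -0.067 2.059
vertex 0.833 -0.727 1.647
endloop
endfacet
facet normal -0.761 0.361 -0.539
outer loop
vertex -0.022 -0.067 2.059
vertex 0.389 1.005 2.196
vertex 0.727 0.368 1.292
endloop
endfacet
facet normal 0.009 0.999 0.038
outer loop
vertex 0.389 1.005 2.196
vertex 1.227 0.967 2.993
vertex 1.499 1.007 1.87
endloop
endfacet
facet normal 0.929 -0.336 -0.155
outer loop
vertex 1.773 -0.063 1.53
vertex 2.082 0.307 2.581
vertex 1.671 -0.765 2.444
endloop
endfacet
facet normal 0.453 -0.731 -0.511
outer loop
vertex 1.773 -0.063 1.53
vertex 1.671 -0.765 2.444
vertex 0.833 -0.727 1.647
endloop
endfacet
facet normal 0.093 -0.299 -0.950
outer loop
vertex 1.773 -0.063 1.53
vertex 0.833 -0.727 1.647
vertex 0.727 0.368 1.292
endloop
endfacet
facet normal 0.347 0.364 -0.865
outer loop
vertex 1.773 -0.063 1.53
vertex 0.727 0.368 1.292
vertex 1.499 1.007 1.87
endloop
endfacet
facet normal 0.863 0.340 -0.373
outer loop
vertex 1.773 -0.063 1.53
vertex 1.499 1.007 1.87
vertex 2.082 0.307 2.581
endloop
endfacet
facet normal 0.761 -0.361 0.539
outer loop
vertex 1.671 -0.765 2.444
vertex 2.082 0.307 2.581
vertex 1.333 -0.128 3.348
endloop
endfacet
facet normal -0.009 -0.999 -0.038
outer loop
vertex 0.833 -0.727 1.647
vertex 1.671 -0.765 2.444
vertex 0.561 -0.767 2.77
endloop
endfacet
facet normal -0.592 -0.300 -0.748
outer loop
vertex 0.727 0.368 1.292
vertex 0.833 -0.727 1.647
vertex -0.022 -0.067 2.059
endloop
endfacet
facet normal -0.181 0.771 -0.611
outer loop
vertex 1.499 1.007 1.87
vertex 0.727 0.368 1.292
vertex 0.389 1.005 2.196
endloop
endfacet
facet normal 0.655 0.733 0.185
outer loop
vertex 2.082 0.307 2.581
vertex 1.499 1.007 1.87
vertex 1.227 0.967 2.993
endloop
endfacet
facet normal 0.695 0.285 -0.660
outer loop
vertex 2.158 1.498 -2.123
vertex 1.501 2.124 -2.544
vertex 2.083 2.44 -1.795
endloop
endfacet
facet normal 0.092 -0.321 0.943
outer loop
vertex 2.158 1.498 -2.123
vertex 2.083 2.44 -1.795
vertex 0.799 1.836 -1.876
endloop
endfacet
facet normal 0.694 0.286 -0.660
outer loop
vertex 2.083 2.44 -1.795
vertex 1.501 2.124 -2.544
vertex 1.426 3.066 -2.215
endloop
endfacet
facet normal -0.229 0.365 0.902
outer loop
vertex 2.083 2.44 -1.795
vertex 1.426 3.066 -2.215
vertex 0.799 1.836 -1.876
endloop
endfacet
facet normal 0.694 0.286 -0.660
outer loop
vertex 1.426 3.066 -2.215
vertex 1.501 2.124 -2.544
vertex 0.844 2.75 -2.964
endloop
endfacet
facet normal -0.773 0.501 0.389
outer loop
vertex 1.426 3.066 -2.215
vertex 0.844 2.75 -2.964
vertex 0.799 1.836 -1.876
endloop
endfacet
facet normal 0.694 0.285 -0.661
outer loop
vertex 0.844 2.75 -2.964
vertex 1.501 2.124 -2.544
vertex 0.918 1.808 -3.292
endloop
endfacet
facet normal -0.995 -0.049 -0.083
outer loop
vertex 0.844 2.75 -2.964
vertex 0.918 1.808 -3.292
vertex 0.799 1.836 -1.876
endloop
endfacet
facet normal 0.694 0.285 -0.661
outer loop
vertex 0.918 1.808 -3.292
vertex 1.501 2.124 -2.544
vertex 1.575 1.182 -2.872
endloop
endfacet
facet normal -0.675 -0.737 -0.042
outer loop
vertex 0.918 1.808 -3.292
vertex 1.575 1.182 -2.872
vertex 0.799 1.836 -1.876
endloop
endfacet
facet normal 0.695 0.285 -0.661
outer loop
vertex 1.575 1.182 -2.872
vertex 1.501 2.124 -2.544
vertex 2.158 1.498 -2.123
endloop
endfacet
facet normal -0.132 -0.873 0.470
outer loop
vertex 1.575 1.182 -2.872
vertex 2.158 1.498 -2.123
vertex 0.799 1.836 -1.876
endloop
endfacet

endsolid


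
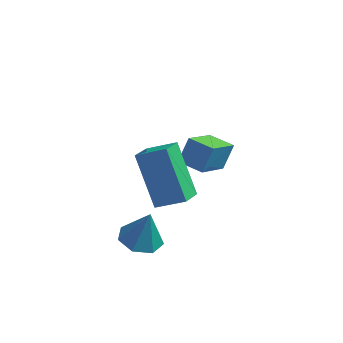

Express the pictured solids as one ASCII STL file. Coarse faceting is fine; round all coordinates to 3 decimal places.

solid 
facet normal -0.229 -0.113 -0.967
outer loop
vertex 0.204 -0.992 0.509
vertex -0.341 -0.424 0.572
vertex 0.423 -0.355 0.383
endloop
endfacet
facet normal 0.918 -0.256 0.303
outer loop
vertex 0.204 -0.992 0.509
vertex 0.423 -0.355 0.383
vertex -0.039 -0.276 1.848
endloop
endfacet
facet normal -0.229 -0.111 -0.967
outer loop
vertex 0.423 -0.355 0.383
vertex -0.341 -0.424 0.572
vertex 0.067 0.231 0.4
endloop
endfacet
facet normal 0.834 0.500 0.236
outer loop
vertex 0.423 -0.355 0.383
vertex 0.067 0.231 0.4
vertex -0.039 -0.276 1.848
endloop
endfacet
facet normal -0.228 -0.112 -0.967
outer loop
vertex 0.067 0.231 0.4
vertex -0.341 -0.424 0.572
vertex -0.597 0.323 0.546
endloop
endfacet
facet normal 0.201 0.920 0.337
outer loop
vertex 0.067 0.231 0.4
vertex -0.597 0.323 0.546
vertex -0.039 -0.276 1.848
endloop
endfacet
facet normal -0.229 -0.112 -0.967
outer loop
vertex -0.597 0.323 0.546
vertex -0.341 -0.424 0.572
vertex -1.068 -0.147 0.712
endloop
endfacet
facet normal -0.498 0.686 0.529
outer loop
vertex -0.597 0.323 0.546
vertex -1.068 -0.147 0.712
vertex -0.039 -0.276 1.848
endloop
endfacet
facet normal -0.229 -0.111 -0.967
outer loop
vertex -1.068 -0.147 0.712
vertex -0.341 -0.424 0.572
vertex -0.991 -0.826 0.772
endloop
endfacet
facet normal -0.742 -0.025 0.670
outer loop
vertex -1.068 -0.147 0.712
vertex -0.991 -0.826 0.772
vertex -0.039 -0.276 1.848
endloop
endfacet
facet normal -0.228 -0.112 -0.967
outer loop
vertex -0.991 -0.826 0.772
vertex -0.341 -0.424 0.572
vertex -0.425 -1.202 0.682
endloop
endfacet
facet normal -0.345 -0.676 0.651
outer loop
vertex -0.991 -0.826 0.772
vertex -0.425 -1.202 0.682
vertex -0.039 -0.276 1.848
endloop
endfacet
facet normal -0.229 -0.112 -0.967
outer loop
vertex -0.425 -1.202 0.682
vertex -0.341 -0.424 0.572
vertex 0.204 -0.992 0.509
endloop
endfacet
facet normal 0.394 -0.779 0.488
outer loop
vertex -0.425 -1.202 0.682
vertex 0.204 -0.992 0.509
vertex -0.039 -0.276 1.848
endloop
endfacet
facet normal -0.888 -0.049 -0.457
outer loop
vertex -0.639 0.171 4.456
vertex -0.47 0.997 4.039
vertex 0.238 -0.813 2.86
endloop
endfacet
facet normal -0.179 -0.878 0.443
outer loop
vertex 1.25 -0.757 3.381
vertex -0.639 0.171 4.456
vertex 0.238 -0.813 2.86
endloop
endfacet
facet normal -0.888 -0.049 -0.457
outer loop
vertex 0.238 -0.813 2.86
vertex -0.47 0.997 4.039
vertex 0.407 0.012 2.443
endloop
endfacet
facet normal 0.423 -0.476 -0.771
outer loop
vertex 0.407 0.012 2.443
vertex 1.25 -0.757 3.381
vertex 0.238 -0.813 2.86
endloop
endfacet
facet normal -0.423 0.476 0.771
outer loop
vertex -0.639 0.171 4.456
vertex 0.542 1.053 4.56
vertex -0.47 0.997 4.039
endloop
endfacet
facet normal -0.179 -0.878 0.444
outer loop
vertex 0.373 0.228 4.977
vertex -0.639 0.171 4.456
vertex 1.25 -0.757 3.381
endloop
endfacet
facet normal -0.424 0.476 0.771
outer loop
vertex 0.373 0.228 4.977
vertex 0.542 1.053 4.56
vertex -0.639 0.171 4.456
endloop
endfacet
facet normal 0.180 0.878 -0.443
outer loop
vertex -0.47 0.997 4.039
vertex 0.542 1.053 4.56
vertex 0.407 0.012 2.443
endloop
endfacet
facet normal 0.424 -0.476 -0.771
outer loop
vertex 1.419 0.069 2.964
vertex 1.25 -0.757 3.381
vertex 0.407 0.012 2.443
endloop
endfacet
facet normal 0.179 0.878 -0.443
outer loop
vertex 0.407 0.012 2.443
vertex 0.542 1.053 4.56
vertex 1.419 0.069 2.964
endloop
endfacet
facet normal 0.888 0.049 0.457
outer loop
vertex 1.419 0.069 2.964
vertex 0.373 0.228 4.977
vertex 1.25 -0.757 3.381
endloop
endfacet
facet normal 0.888 0.049 0.457
outer loop
vertex 0.542 1.053 4.56
vertex 0.373 0.228 4.977
vertex 1.419 0.069 2.964
endloop
endfacet
facet normal -0.937 0.346 0.051
outer loop
vertex 0.251 2.408 2.077
vertex 0.5 2.961 2.896
vertex 0.692 3.754 1.033
endloop
endfacet
facet normal -0.244 -0.543 -0.803
outer loop
vertex 1.6 3.419 0.984
vertex 0.251 2.408 2.077
vertex 0.692 3.754 1.033
endloop
endfacet
facet normal -0.937 0.346 0.051
outer loop
vertex 0.692 3.754 1.033
vertex 0.5 2.961 2.896
vertex 0.941 4.308 1.853
endloop
endfacet
facet normal 0.250 0.765 -0.593
outer loop
vertex 0.941 4.308 1.853
vertex 1.6 3.419 0.984
vertex 0.692 3.754 1.033
endloop
endfacet
facet normal -0.250 -0.765 0.593
outer loop
vertex 0.251 2.408 2.077
vertex 1.408 2.626 2.847
vertex 0.5 2.961 2.896
endloop
endfacet
facet normal -0.245 -0.542 -0.804
outer loop
vertex 1.159 2.072 2.027
vertex 0.251 2.408 2.077
vertex 1.6 3.419 0.984
endloop
endfacet
facet normal -0.251 -0.765 0.593
outer loop
vertex 1.159 2.072 2.027
vertex 1.408 2.626 2.847
vertex 0.251 2.408 2.077
endloop
endfacet
facet normal 0.244 0.543 0.804
outer loop
vertex 0.5 2.961 2.896
vertex 1.408 2.626 2.847
vertex 0.941 4.308 1.853
endloop
endfacet
facet normal 0.251 0.765 -0.593
outer loop
vertex 1.849 3.972 1.803
vertex 1.6 3.419 0.984
vertex 0.941 4.308 1.853
endloop
endfacet
facet normal 0.245 0.543 0.803
outer loop
vertex 0.941 4.308 1.853
vertex 1.408 2.626 2.847
vertex 1.849 3.972 1.803
endloop
endfacet
facet normal 0.937 -0.346 -0.051
outer loop
vertex 1.849 3.972 1.803
vertex 1.159 2.072 2.027
vertex 1.6 3.419 0.984
endloop
endfacet
facet normal 0.937 -0.346 -0.051
outer loop
vertex 1.408 2.626 2.847
vertex 1.159 2.072 2.027
vertex 1.849 3.972 1.803
endloop
endfacet

endsolid


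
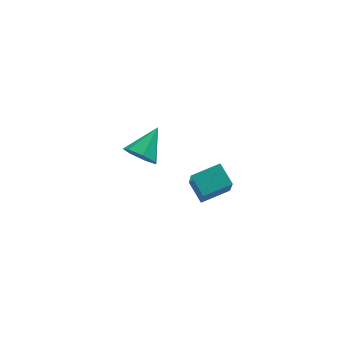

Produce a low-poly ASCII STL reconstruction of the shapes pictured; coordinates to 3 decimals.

solid 
facet normal -0.644 -0.577 -0.502
outer loop
vertex 2.433 2.542 -2.361
vertex 1.816 3.376 -2.527
vertex 2.603 3.015 -3.122
endloop
endfacet
facet normal 0.943 -0.333 0.004
outer loop
vertex 2.433 2.542 -2.361
vertex 2.603 3.015 -3.122
vertex 3.144 4.564 -1.493
endloop
endfacet
facet normal -0.644 -0.577 -0.502
outer loop
vertex 2.603 3.015 -3.122
vertex 1.816 3.376 -2.527
vertex 2.181 3.759 -3.435
endloop
endfacet
facet normal 0.822 0.251 -0.512
outer loop
vertex 2.603 3.015 -3.122
vertex 2.181 3.759 -3.435
vertex 3.144 4.564 -1.493
endloop
endfacet
facet normal -0.645 -0.577 -0.502
outer loop
vertex 2.181 3.759 -3.435
vertex 1.816 3.376 -2.527
vertex 1.484 4.215 -3.064
endloop
endfacet
facet normal 0.284 0.828 -0.484
outer loop
vertex 2.181 3.759 -3.435
vertex 1.484 4.215 -3.064
vertex 3.144 4.564 -1.493
endloop
endfacet
facet normal -0.644 -0.577 -0.502
outer loop
vertex 1.484 4.215 -3.064
vertex 1.816 3.376 -2.527
vertex 1.038 4.039 -2.29
endloop
endfacet
facet normal -0.265 0.962 0.066
outer loop
vertex 1.484 4.215 -3.064
vertex 1.038 4.039 -2.29
vertex 3.144 4.564 -1.493
endloop
endfacet
facet normal -0.644 -0.577 -0.502
outer loop
vertex 1.038 4.039 -2.29
vertex 1.816 3.376 -2.527
vertex 1.178 3.364 -1.694
endloop
endfacet
facet normal -0.412 0.554 0.724
outer loop
vertex 1.038 4.039 -2.29
vertex 1.178 3.364 -1.694
vertex 3.144 4.564 -1.493
endloop
endfacet
facet normal -0.645 -0.576 -0.502
outer loop
vertex 1.178 3.364 -1.694
vertex 1.816 3.376 -2.527
vertex 1.798 2.698 -1.726
endloop
endfacet
facet normal -0.046 -0.091 0.995
outer loop
vertex 1.178 3.364 -1.694
vertex 1.798 2.698 -1.726
vertex 3.144 4.564 -1.493
endloop
endfacet
facet normal -0.644 -0.577 -0.503
outer loop
vertex 1.798 2.698 -1.726
vertex 1.816 3.376 -2.527
vertex 2.433 2.542 -2.361
endloop
endfacet
facet normal 0.556 -0.485 0.675
outer loop
vertex 1.798 2.698 -1.726
vertex 2.433 2.542 -2.361
vertex 3.144 4.564 -1.493
endloop
endfacet
facet normal -0.973 -0.159 -0.166
outer loop
vertex 3.065 -4.122 1.656
vertex 2.774 -2.954 2.245
vertex 3.19 -3.347 0.182
endloop
endfacet
facet normal 0.218 -0.871 -0.440
outer loop
vertex 4.786 -3.086 0.455
vertex 3.065 -4.122 1.656
vertex 3.19 -3.347 0.182
endloop
endfacet
facet normal -0.973 -0.159 -0.166
outer loop
vertex 3.19 -3.347 0.182
vertex 2.774 -2.954 2.245
vertex 2.899 -2.179 0.771
endloop
endfacet
facet normal 0.075 0.464 -0.883
outer loop
vertex 2.899 -2.179 0.771
vertex 4.786 -3.086 0.455
vertex 3.19 -3.347 0.182
endloop
endfacet
facet normal -0.075 -0.464 0.883
outer loop
vertex 3.065 -4.122 1.656
vertex 4.37 -2.693 2.518
vertex 2.774 -2.954 2.245
endloop
endfacet
facet normal 0.218 -0.871 -0.440
outer loop
vertex 4.661 -3.861 1.929
vertex 3.065 -4.122 1.656
vertex 4.786 -3.086 0.455
endloop
endfacet
facet normal -0.075 -0.464 0.883
outer loop
vertex 4.661 -3.861 1.929
vertex 4.37 -2.693 2.518
vertex 3.065 -4.122 1.656
endloop
endfacet
facet normal -0.218 0.871 0.440
outer loop
vertex 2.774 -2.954 2.245
vertex 4.37 -2.693 2.518
vertex 2.899 -2.179 0.771
endloop
endfacet
facet normal 0.075 0.464 -0.883
outer loop
vertex 4.495 -1.918 1.044
vertex 4.786 -3.086 0.455
vertex 2.899 -2.179 0.771
endloop
endfacet
facet normal -0.218 0.871 0.440
outer loop
vertex 2.899 -2.179 0.771
vertex 4.37 -2.693 2.518
vertex 4.495 -1.918 1.044
endloop
endfacet
facet normal 0.973 0.159 0.166
outer loop
vertex 4.495 -1.918 1.044
vertex 4.661 -3.861 1.929
vertex 4.786 -3.086 0.455
endloop
endfacet
facet normal 0.973 0.159 0.166
outer loop
vertex 4.37 -2.693 2.518
vertex 4.661 -3.861 1.929
vertex 4.495 -1.918 1.044
endloop
endfacet

endsolid


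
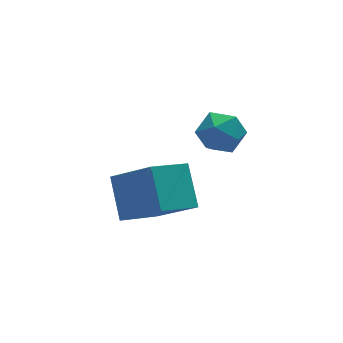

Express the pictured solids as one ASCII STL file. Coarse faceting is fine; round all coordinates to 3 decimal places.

solid 
facet normal -0.580 0.765 0.279
outer loop
vertex -1.345 2.365 -0.44
vertex -1.886 1.85 -0.154
vertex -1.302 2.12 0.32
endloop
endfacet
facet normal 0.109 0.948 0.299
outer loop
vertex -1.345 2.365 -0.44
vertex -1.302 2.12 0.32
vertex -0.637 2.182 -0.118
endloop
endfacet
facet normal 0.381 0.854 -0.353
outer loop
vertex -1.345 2.365 -0.44
vertex -0.637 2.182 -0.118
vertex -0.809 1.951 -0.863
endloop
endfacet
facet normal -0.140 0.613 -0.778
outer loop
vertex -1.345 2.365 -0.44
vertex -0.809 1.951 -0.863
vertex -1.581 1.745 -0.886
endloop
endfacet
facet normal -0.735 0.558 -0.386
outer loop
vertex -1.345 2.365 -0.44
vertex -1.581 1.745 -0.886
vertex -1.886 1.85 -0.154
endloop
endfacet
facet normal 0.443 0.502 0.743
outer loop
vertex -0.637 2.182 -0.118
vertex -1.302 2.12 0.32
vertex -0.739 1.555 0.366
endloop
endfacet
facet normal -0.672 0.203 0.712
outer loop
vertex -1.302 2.12 0.32
vertex -1.886 1.85 -0.154
vertex -1.511 1.349 0.343
endloop
endfacet
facet normal -0.922 -0.132 -0.365
outer loop
vertex -1.886 1.85 -0.154
vertex -1.581 1.745 -0.886
vertex -1.683 1.118 -0.402
endloop
endfacet
facet normal 0.041 -0.041 -0.998
outer loop
vertex -1.581 1.745 -0.886
vertex -0.809 1.951 -0.863
vertex -1.018 1.18 -0.84
endloop
endfacet
facet normal 0.883 0.351 -0.313
outer loop
vertex -0.809 1.951 -0.863
vertex -0.637 2.182 -0.118
vertex -0.434 1.45 -0.366
endloop
endfacet
facet normal 0.140 -0.613 0.778
outer loop
vertex -0.975 0.935 -0.08
vertex -0.739 1.555 0.366
vertex -1.511 1.349 0.343
endloop
endfacet
facet normal -0.381 -0.854 0.353
outer loop
vertex -0.975 0.935 -0.08
vertex -1.511 1.349 0.343
vertex -1.683 1.118 -0.402
endloop
endfacet
facet normal -0.109 -0.948 -0.299
outer loop
vertex -0.975 0.935 -0.08
vertex -1.683 1.118 -0.402
vertex -1.018 1.18 -0.84
endloop
endfacet
facet normal 0.580 -0.765 -0.279
outer loop
vertex -0.975 0.935 -0.08
vertex -1.018 1.18 -0.84
vertex -0.434 1.45 -0.366
endloop
endfacet
facet normal 0.735 -0.558 0.386
outer loop
vertex -0.975 0.935 -0.08
vertex -0.434 1.45 -0.366
vertex -0.739 1.555 0.366
endloop
endfacet
facet normal -0.041 0.041 0.998
outer loop
vertex -1.511 1.349 0.343
vertex -0.739 1.555 0.366
vertex -1.302 2.12 0.32
endloop
endfacet
facet normal -0.883 -0.351 0.313
outer loop
vertex -1.683 1.118 -0.402
vertex -1.511 1.349 0.343
vertex -1.886 1.85 -0.154
endloop
endfacet
facet normal -0.443 -0.502 -0.743
outer loop
vertex -1.018 1.18 -0.84
vertex -1.683 1.118 -0.402
vertex -1.581 1.745 -0.886
endloop
endfacet
facet normal 0.672 -0.203 -0.712
outer loop
vertex -0.434 1.45 -0.366
vertex -1.018 1.18 -0.84
vertex -0.809 1.951 -0.863
endloop
endfacet
facet normal 0.922 0.132 0.365
outer loop
vertex -0.739 1.555 0.366
vertex -0.434 1.45 -0.366
vertex -0.637 2.182 -0.118
endloop
endfacet
facet normal -0.455 0.629 -0.631
outer loop
vertex -4.039 2.315 -3.859
vertex -3.85 3.463 -2.85
vertex -2.724 2.644 -4.479
endloop
endfacet
facet normal -0.123 -0.745 -0.655
outer loop
vertex -1.91 1.517 -3.35
vertex -4.039 2.315 -3.859
vertex -2.724 2.644 -4.479
endloop
endfacet
facet normal -0.454 0.629 -0.630
outer loop
vertex -2.724 2.644 -4.479
vertex -3.85 3.463 -2.85
vertex -2.535 3.791 -3.47
endloop
endfacet
facet normal 0.882 0.221 -0.416
outer loop
vertex -2.535 3.791 -3.47
vertex -1.91 1.517 -3.35
vertex -2.724 2.644 -4.479
endloop
endfacet
facet normal -0.882 -0.220 0.416
outer loop
vertex -4.039 2.315 -3.859
vertex -3.036 2.336 -1.721
vertex -3.85 3.463 -2.85
endloop
endfacet
facet normal -0.123 -0.746 -0.655
outer loop
vertex -3.225 1.189 -2.73
vertex -4.039 2.315 -3.859
vertex -1.91 1.517 -3.35
endloop
endfacet
facet normal -0.882 -0.221 0.416
outer loop
vertex -3.225 1.189 -2.73
vertex -3.036 2.336 -1.721
vertex -4.039 2.315 -3.859
endloop
endfacet
facet normal 0.123 0.745 0.655
outer loop
vertex -3.85 3.463 -2.85
vertex -3.036 2.336 -1.721
vertex -2.535 3.791 -3.47
endloop
endfacet
facet normal 0.882 0.221 -0.416
outer loop
vertex -1.721 2.665 -2.341
vertex -1.91 1.517 -3.35
vertex -2.535 3.791 -3.47
endloop
endfacet
facet normal 0.122 0.745 0.655
outer loop
vertex -2.535 3.791 -3.47
vertex -3.036 2.336 -1.721
vertex -1.721 2.665 -2.341
endloop
endfacet
facet normal 0.454 -0.629 0.631
outer loop
vertex -1.721 2.665 -2.341
vertex -3.225 1.189 -2.73
vertex -1.91 1.517 -3.35
endloop
endfacet
facet normal 0.455 -0.629 0.630
outer loop
vertex -3.036 2.336 -1.721
vertex -3.225 1.189 -2.73
vertex -1.721 2.665 -2.341
endloop
endfacet

endsolid


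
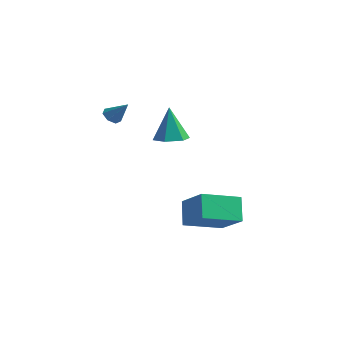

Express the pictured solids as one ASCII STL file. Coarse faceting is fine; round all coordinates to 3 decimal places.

solid 
facet normal 0.145 -0.081 -0.986
outer loop
vertex 0.605 3.04 1.106
vertex 0.049 2.307 1.084
vertex -0.297 3.151 0.964
endloop
endfacet
facet normal 0.070 0.951 0.301
outer loop
vertex 0.605 3.04 1.106
vertex -0.297 3.151 0.964
vertex -0.249 2.473 3.096
endloop
endfacet
facet normal 0.145 -0.081 -0.986
outer loop
vertex -0.297 3.151 0.964
vertex 0.049 2.307 1.084
vertex -0.853 2.419 0.942
endloop
endfacet
facet normal -0.782 0.588 0.205
outer loop
vertex -0.297 3.151 0.964
vertex -0.853 2.419 0.942
vertex -0.249 2.473 3.096
endloop
endfacet
facet normal 0.145 -0.081 -0.986
outer loop
vertex -0.853 2.419 0.942
vertex 0.049 2.307 1.084
vertex -0.508 1.575 1.062
endloop
endfacet
facet normal -0.906 -0.333 0.262
outer loop
vertex -0.853 2.419 0.942
vertex -0.508 1.575 1.062
vertex -0.249 2.473 3.096
endloop
endfacet
facet normal 0.146 -0.082 -0.986
outer loop
vertex -0.508 1.575 1.062
vertex 0.049 2.307 1.084
vertex 0.394 1.463 1.205
endloop
endfacet
facet normal -0.177 -0.892 0.416
outer loop
vertex -0.508 1.575 1.062
vertex 0.394 1.463 1.205
vertex -0.249 2.473 3.096
endloop
endfacet
facet normal 0.146 -0.082 -0.986
outer loop
vertex 0.394 1.463 1.205
vertex 0.049 2.307 1.084
vertex 0.951 2.195 1.227
endloop
endfacet
facet normal 0.676 -0.530 0.513
outer loop
vertex 0.394 1.463 1.205
vertex 0.951 2.195 1.227
vertex -0.249 2.473 3.096
endloop
endfacet
facet normal 0.146 -0.081 -0.986
outer loop
vertex 0.951 2.195 1.227
vertex 0.049 2.307 1.084
vertex 0.605 3.04 1.106
endloop
endfacet
facet normal 0.799 0.392 0.455
outer loop
vertex 0.951 2.195 1.227
vertex 0.605 3.04 1.106
vertex -0.249 2.473 3.096
endloop
endfacet
facet normal -0.693 -0.164 -0.702
outer loop
vertex -2.261 1.136 2.036
vertex -2.557 0.801 2.406
vertex -2.604 1.373 2.319
endloop
endfacet
facet normal 0.476 0.867 -0.149
outer loop
vertex -2.261 1.136 2.036
vertex -2.604 1.373 2.319
vertex -1.643 1.019 3.334
endloop
endfacet
facet normal -0.693 -0.164 -0.702
outer loop
vertex -2.604 1.373 2.319
vertex -2.557 0.801 2.406
vertex -2.911 1.179 2.667
endloop
endfacet
facet normal -0.103 0.905 0.413
outer loop
vertex -2.604 1.373 2.319
vertex -2.911 1.179 2.667
vertex -1.643 1.019 3.334
endloop
endfacet
facet normal -0.692 -0.163 -0.703
outer loop
vertex -2.911 1.179 2.667
vertex -2.557 0.801 2.406
vertex -2.952 0.701 2.818
endloop
endfacet
facet normal -0.413 0.306 0.858
outer loop
vertex -2.911 1.179 2.667
vertex -2.952 0.701 2.818
vertex -1.643 1.019 3.334
endloop
endfacet
facet normal -0.691 -0.166 -0.703
outer loop
vertex -2.952 0.701 2.818
vertex -2.557 0.801 2.406
vertex -2.695 0.299 2.66
endloop
endfacet
facet normal -0.220 -0.476 0.852
outer loop
vertex -2.952 0.701 2.818
vertex -2.695 0.299 2.66
vertex -1.643 1.019 3.334
endloop
endfacet
facet normal -0.692 -0.165 -0.703
outer loop
vertex -2.695 0.299 2.66
vertex -2.557 0.801 2.406
vertex -2.334 0.275 2.31
endloop
endfacet
facet normal 0.330 -0.856 0.399
outer loop
vertex -2.695 0.299 2.66
vertex -2.334 0.275 2.31
vertex -1.643 1.019 3.334
endloop
endfacet
facet normal -0.692 -0.165 -0.702
outer loop
vertex -2.334 0.275 2.31
vertex -2.557 0.801 2.406
vertex -2.141 0.648 2.032
endloop
endfacet
facet normal 0.823 -0.545 -0.160
outer loop
vertex -2.334 0.275 2.31
vertex -2.141 0.648 2.032
vertex -1.643 1.019 3.334
endloop
endfacet
facet normal -0.692 -0.164 -0.703
outer loop
vertex -2.141 0.648 2.032
vertex -2.557 0.801 2.406
vertex -2.261 1.136 2.036
endloop
endfacet
facet normal 0.888 0.222 -0.403
outer loop
vertex -2.141 0.648 2.032
vertex -2.261 1.136 2.036
vertex -1.643 1.019 3.334
endloop
endfacet
facet normal -0.818 0.210 -0.536
outer loop
vertex 2.064 0.907 -2.211
vertex 2.909 2.808 -2.756
vertex 2.7 0.276 -3.427
endloop
endfacet
facet normal -0.393 -0.884 0.253
outer loop
vertex 4.351 -0.148 -2.344
vertex 2.064 0.907 -2.211
vertex 2.7 0.276 -3.427
endloop
endfacet
facet normal -0.818 0.210 -0.536
outer loop
vertex 2.7 0.276 -3.427
vertex 2.909 2.808 -2.756
vertex 3.544 2.176 -3.972
endloop
endfacet
facet normal 0.421 -0.418 -0.805
outer loop
vertex 3.544 2.176 -3.972
vertex 4.351 -0.148 -2.344
vertex 2.7 0.276 -3.427
endloop
endfacet
facet normal -0.421 0.418 0.805
outer loop
vertex 2.064 0.907 -2.211
vertex 4.56 2.384 -1.673
vertex 2.909 2.808 -2.756
endloop
endfacet
facet normal -0.393 -0.884 0.254
outer loop
vertex 3.716 0.484 -1.128
vertex 2.064 0.907 -2.211
vertex 4.351 -0.148 -2.344
endloop
endfacet
facet normal -0.421 0.418 0.805
outer loop
vertex 3.716 0.484 -1.128
vertex 4.56 2.384 -1.673
vertex 2.064 0.907 -2.211
endloop
endfacet
facet normal 0.393 0.884 -0.254
outer loop
vertex 2.909 2.808 -2.756
vertex 4.56 2.384 -1.673
vertex 3.544 2.176 -3.972
endloop
endfacet
facet normal 0.421 -0.418 -0.805
outer loop
vertex 5.196 1.753 -2.889
vertex 4.351 -0.148 -2.344
vertex 3.544 2.176 -3.972
endloop
endfacet
facet normal 0.393 0.884 -0.253
outer loop
vertex 3.544 2.176 -3.972
vertex 4.56 2.384 -1.673
vertex 5.196 1.753 -2.889
endloop
endfacet
facet normal 0.818 -0.210 0.536
outer loop
vertex 5.196 1.753 -2.889
vertex 3.716 0.484 -1.128
vertex 4.351 -0.148 -2.344
endloop
endfacet
facet normal 0.818 -0.209 0.536
outer loop
vertex 4.56 2.384 -1.673
vertex 3.716 0.484 -1.128
vertex 5.196 1.753 -2.889
endloop
endfacet

endsolid


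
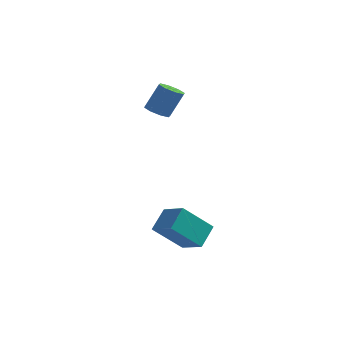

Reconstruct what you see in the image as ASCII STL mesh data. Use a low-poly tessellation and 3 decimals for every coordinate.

solid 
facet normal -0.625 -0.350 0.698
outer loop
vertex 3.148 -1.692 -1.193
vertex 2.104 -1.013 -1.787
vertex 2.902 -2.704 -1.92
endloop
endfacet
facet normal 0.757 -0.493 0.430
outer loop
vertex 4.076 -2.047 -3.233
vertex 3.148 -1.692 -1.193
vertex 2.902 -2.704 -1.92
endloop
endfacet
facet normal -0.625 -0.350 0.698
outer loop
vertex 2.902 -2.704 -1.92
vertex 2.104 -1.013 -1.787
vertex 1.858 -2.025 -2.514
endloop
endfacet
facet normal -0.193 -0.797 -0.572
outer loop
vertex 1.858 -2.025 -2.514
vertex 4.076 -2.047 -3.233
vertex 2.902 -2.704 -1.92
endloop
endfacet
facet normal 0.193 0.797 0.572
outer loop
vertex 3.148 -1.692 -1.193
vertex 3.278 -0.356 -3.1
vertex 2.104 -1.013 -1.787
endloop
endfacet
facet normal 0.757 -0.493 0.430
outer loop
vertex 4.322 -1.035 -2.506
vertex 3.148 -1.692 -1.193
vertex 4.076 -2.047 -3.233
endloop
endfacet
facet normal 0.193 0.797 0.572
outer loop
vertex 4.322 -1.035 -2.506
vertex 3.278 -0.356 -3.1
vertex 3.148 -1.692 -1.193
endloop
endfacet
facet normal -0.757 0.493 -0.430
outer loop
vertex 2.104 -1.013 -1.787
vertex 3.278 -0.356 -3.1
vertex 1.858 -2.025 -2.514
endloop
endfacet
facet normal -0.193 -0.797 -0.572
outer loop
vertex 3.032 -1.368 -3.827
vertex 4.076 -2.047 -3.233
vertex 1.858 -2.025 -2.514
endloop
endfacet
facet normal -0.757 0.493 -0.430
outer loop
vertex 1.858 -2.025 -2.514
vertex 3.278 -0.356 -3.1
vertex 3.032 -1.368 -3.827
endloop
endfacet
facet normal 0.625 0.350 -0.698
outer loop
vertex 3.032 -1.368 -3.827
vertex 4.322 -1.035 -2.506
vertex 4.076 -2.047 -3.233
endloop
endfacet
facet normal 0.625 0.350 -0.698
outer loop
vertex 3.278 -0.356 -3.1
vertex 4.322 -1.035 -2.506
vertex 3.032 -1.368 -3.827
endloop
endfacet
facet normal -0.368 -0.313 -0.875
outer loop
vertex 1.039 3.377 1.72
vertex 0.433 3.606 1.893
vertex 0.965 3.864 1.577
endloop
endfacet
facet normal 0.918 0.024 -0.395
outer loop
vertex 1.039 3.377 1.72
vertex 0.965 3.864 1.577
vertex 1.592 3.846 3.033
endloop
endfacet
facet normal 0.918 0.024 -0.395
outer loop
vertex 1.592 3.846 3.033
vertex 0.965 3.864 1.577
vertex 1.518 4.333 2.891
endloop
endfacet
facet normal 0.369 0.311 0.876
outer loop
vertex 1.592 3.846 3.033
vertex 1.518 4.333 2.891
vertex 0.987 4.074 3.207
endloop
endfacet
facet normal -0.369 -0.312 -0.876
outer loop
vertex 0.965 3.864 1.577
vertex 0.433 3.606 1.893
vertex 0.579 4.2 1.62
endloop
endfacet
facet normal 0.547 0.689 -0.476
outer loop
vertex 0.965 3.864 1.577
vertex 0.579 4.2 1.62
vertex 1.518 4.333 2.891
endloop
endfacet
facet normal 0.547 0.688 -0.476
outer loop
vertex 1.518 4.333 2.891
vertex 0.579 4.2 1.62
vertex 1.133 4.668 2.933
endloop
endfacet
facet normal 0.368 0.313 0.875
outer loop
vertex 1.518 4.333 2.891
vertex 1.133 4.668 2.933
vertex 0.987 4.074 3.207
endloop
endfacet
facet normal -0.369 -0.312 -0.875
outer loop
vertex 0.579 4.2 1.62
vertex 0.433 3.606 1.893
vertex 0.108 4.188 1.823
endloop
endfacet
facet normal -0.144 0.950 -0.278
outer loop
vertex 0.579 4.2 1.62
vertex 0.108 4.188 1.823
vertex 1.133 4.668 2.933
endloop
endfacet
facet normal -0.144 0.950 -0.278
outer loop
vertex 1.133 4.668 2.933
vertex 0.108 4.188 1.823
vertex 0.662 4.656 3.136
endloop
endfacet
facet normal 0.369 0.313 0.875
outer loop
vertex 1.133 4.668 2.933
vertex 0.662 4.656 3.136
vertex 0.987 4.074 3.207
endloop
endfacet
facet normal -0.369 -0.311 -0.876
outer loop
vertex 0.108 4.188 1.823
vertex 0.433 3.606 1.893
vertex -0.172 3.834 2.067
endloop
endfacet
facet normal -0.752 0.653 0.085
outer loop
vertex 0.108 4.188 1.823
vertex -0.172 3.834 2.067
vertex 0.662 4.656 3.136
endloop
endfacet
facet normal -0.751 0.655 0.082
outer loop
vertex 0.662 4.656 3.136
vertex -0.172 3.834 2.067
vertex 0.381 4.303 3.38
endloop
endfacet
facet normal 0.368 0.312 0.876
outer loop
vertex 0.662 4.656 3.136
vertex 0.381 4.303 3.38
vertex 0.987 4.074 3.207
endloop
endfacet
facet normal -0.369 -0.311 -0.876
outer loop
vertex -0.172 3.834 2.067
vertex 0.433 3.606 1.893
vertex -0.098 3.347 2.209
endloop
endfacet
facet normal -0.918 -0.024 0.395
outer loop
vertex -0.172 3.834 2.067
vertex -0.098 3.347 2.209
vertex 0.381 4.303 3.38
endloop
endfacet
facet normal -0.918 -0.024 0.395
outer loop
vertex 0.381 4.303 3.38
vertex -0.098 3.347 2.209
vertex 0.455 3.816 3.523
endloop
endfacet
facet normal 0.368 0.313 0.875
outer loop
vertex 0.381 4.303 3.38
vertex 0.455 3.816 3.523
vertex 0.987 4.074 3.207
endloop
endfacet
facet normal -0.368 -0.313 -0.875
outer loop
vertex -0.098 3.347 2.209
vertex 0.433 3.606 1.893
vertex 0.287 3.012 2.167
endloop
endfacet
facet normal -0.547 -0.688 0.476
outer loop
vertex -0.098 3.347 2.209
vertex 0.287 3.012 2.167
vertex 0.455 3.816 3.523
endloop
endfacet
facet normal -0.547 -0.689 0.476
outer loop
vertex 0.455 3.816 3.523
vertex 0.287 3.012 2.167
vertex 0.841 3.48 3.48
endloop
endfacet
facet normal 0.369 0.312 0.876
outer loop
vertex 0.455 3.816 3.523
vertex 0.841 3.48 3.48
vertex 0.987 4.074 3.207
endloop
endfacet
facet normal -0.369 -0.313 -0.875
outer loop
vertex 0.287 3.012 2.167
vertex 0.433 3.606 1.893
vertex 0.758 3.024 1.964
endloop
endfacet
facet normal 0.144 -0.950 0.278
outer loop
vertex 0.287 3.012 2.167
vertex 0.758 3.024 1.964
vertex 0.841 3.48 3.48
endloop
endfacet
facet normal 0.144 -0.950 0.278
outer loop
vertex 0.841 3.48 3.48
vertex 0.758 3.024 1.964
vertex 1.312 3.492 3.277
endloop
endfacet
facet normal 0.369 0.312 0.875
outer loop
vertex 0.841 3.48 3.48
vertex 1.312 3.492 3.277
vertex 0.987 4.074 3.207
endloop
endfacet
facet normal -0.368 -0.312 -0.876
outer loop
vertex 0.758 3.024 1.964
vertex 0.433 3.606 1.893
vertex 1.039 3.377 1.72
endloop
endfacet
facet normal 0.751 -0.655 -0.083
outer loop
vertex 0.758 3.024 1.964
vertex 1.039 3.377 1.72
vertex 1.312 3.492 3.277
endloop
endfacet
facet normal 0.753 -0.653 -0.084
outer loop
vertex 1.312 3.492 3.277
vertex 1.039 3.377 1.72
vertex 1.592 3.846 3.033
endloop
endfacet
facet normal 0.369 0.311 0.876
outer loop
vertex 1.312 3.492 3.277
vertex 1.592 3.846 3.033
vertex 0.987 4.074 3.207
endloop
endfacet

endsolid
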